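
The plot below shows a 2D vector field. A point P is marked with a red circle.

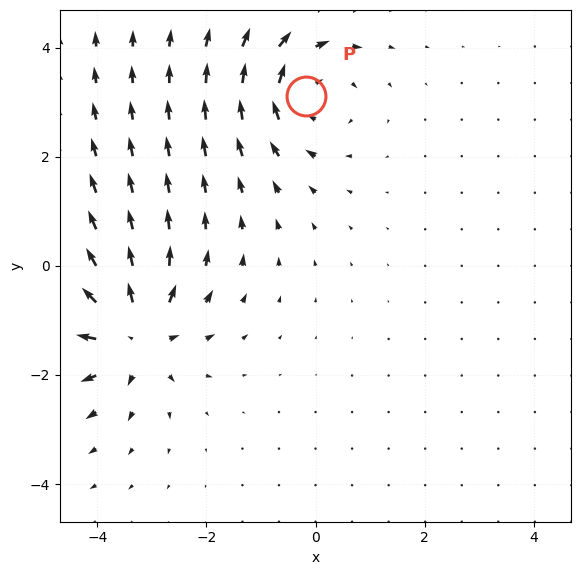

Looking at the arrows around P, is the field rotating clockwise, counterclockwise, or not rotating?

Near P at (-0.2, 3.1) the arrows circulate clockwise. The curl (z-component) there is about -3; negative curl means clockwise rotation.

clockwise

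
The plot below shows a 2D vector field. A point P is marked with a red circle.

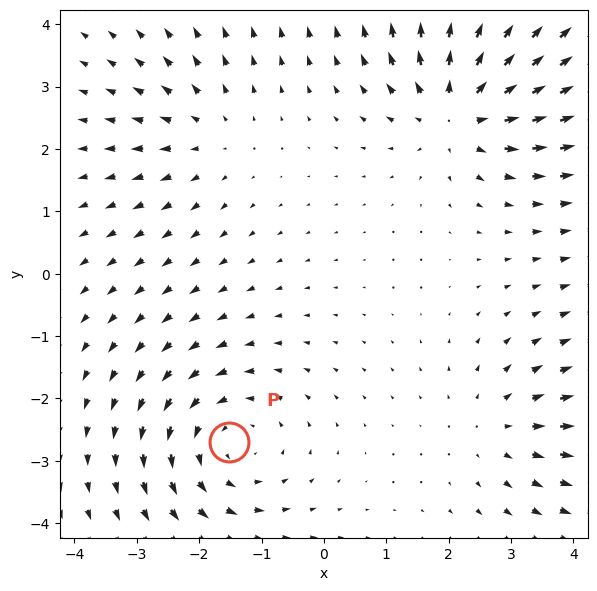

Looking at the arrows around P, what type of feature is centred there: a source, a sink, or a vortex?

vortex

At P (-1.5, -2.7) the arrows circulate counterclockwise. Divergence ≈0, curl about +4 — near-zero divergence with nonzero curl is a vortex.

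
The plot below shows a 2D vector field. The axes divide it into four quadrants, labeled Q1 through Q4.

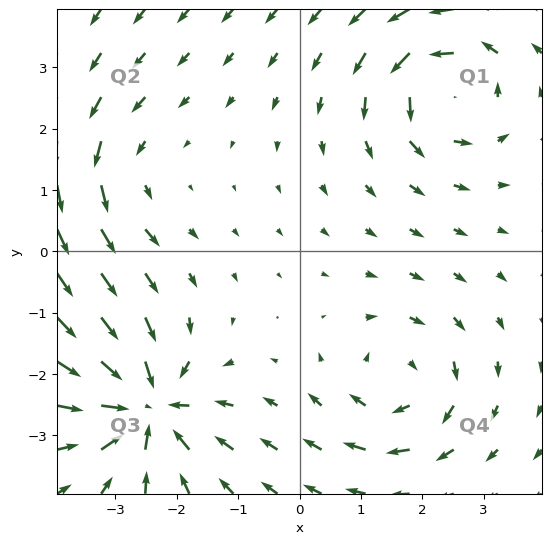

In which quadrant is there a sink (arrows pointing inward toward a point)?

The sink sits at approximately (-2.5, -2.5), which lies in quadrant Q3. The divergence there is about -7, negative as expected for a sink.

Q3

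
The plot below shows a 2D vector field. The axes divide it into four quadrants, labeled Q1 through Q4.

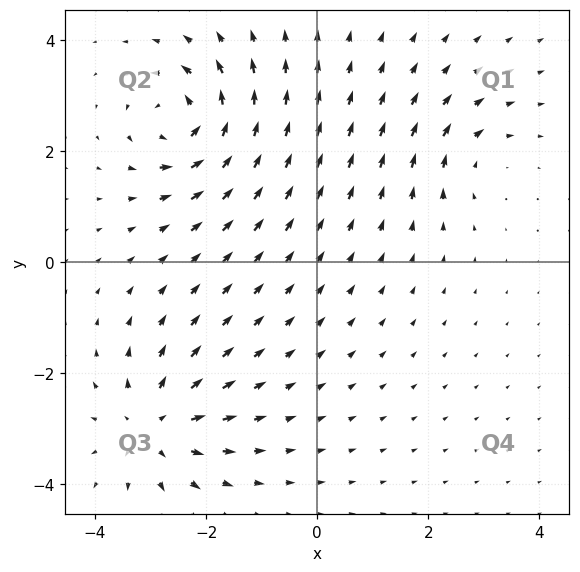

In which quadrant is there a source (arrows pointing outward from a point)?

The source sits at approximately (-2.9, -3.0), which lies in quadrant Q3. The divergence there is about +5, positive as expected for a source.

Q3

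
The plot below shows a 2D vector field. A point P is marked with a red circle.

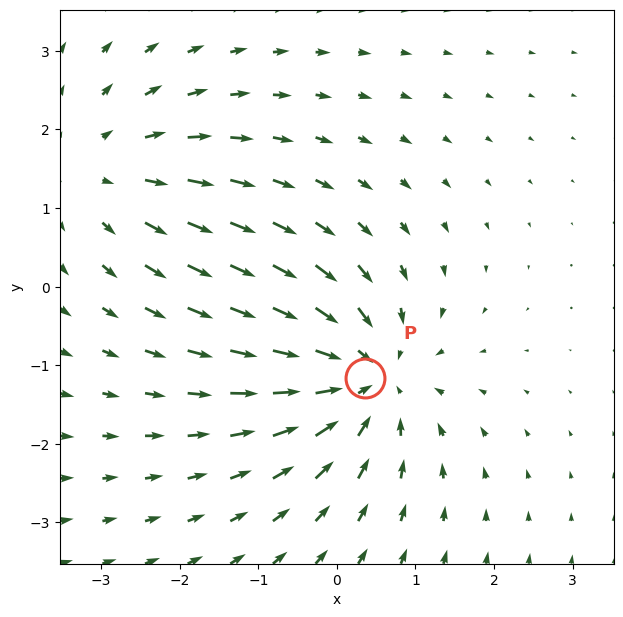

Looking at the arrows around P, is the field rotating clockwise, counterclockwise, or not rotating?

not rotating

Near P at (0.4, -1.2) the arrows show no circulation. The curl there is ≈0.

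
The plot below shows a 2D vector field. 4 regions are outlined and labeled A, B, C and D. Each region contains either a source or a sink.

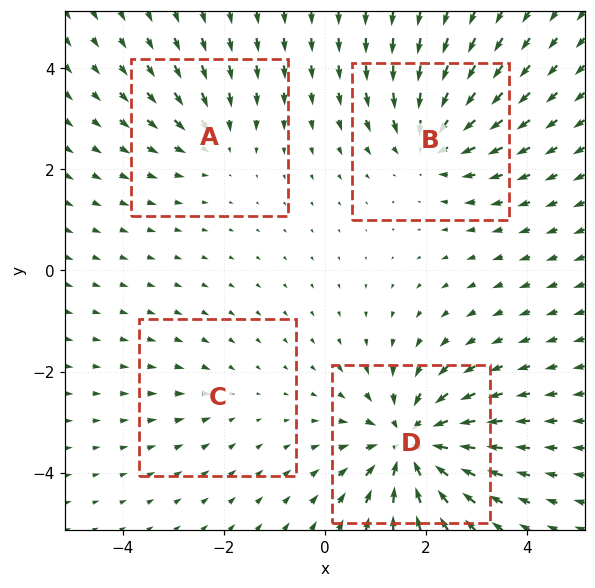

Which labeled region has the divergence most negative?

Divergence at each region's feature centre — A: about -3, B: about -5, C: about -2, D: about -8. Region D is most negative.

D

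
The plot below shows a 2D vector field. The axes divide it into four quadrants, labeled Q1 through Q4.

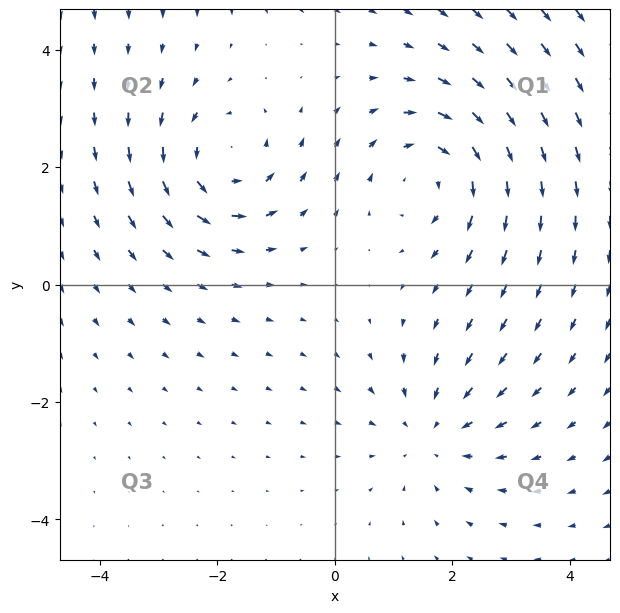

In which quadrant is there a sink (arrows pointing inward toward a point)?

Q4

The sink sits at approximately (1.7, -2.5), which lies in quadrant Q4. The divergence there is about -2, negative as expected for a sink.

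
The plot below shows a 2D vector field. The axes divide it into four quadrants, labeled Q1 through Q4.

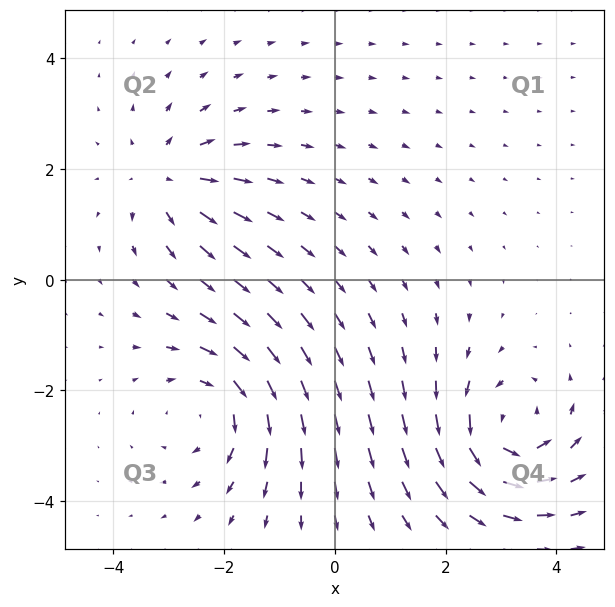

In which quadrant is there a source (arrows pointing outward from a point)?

The source sits at approximately (-3.0, 1.8), which lies in quadrant Q2. The divergence there is about +4, positive as expected for a source.

Q2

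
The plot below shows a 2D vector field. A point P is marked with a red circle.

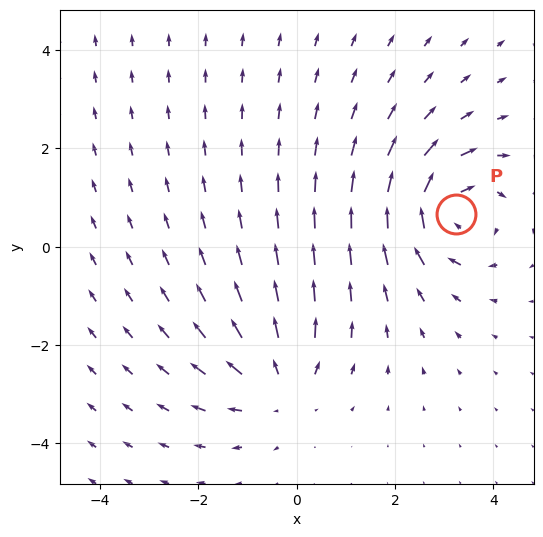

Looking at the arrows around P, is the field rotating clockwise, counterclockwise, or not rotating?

Near P at (3.2, 0.7) the arrows circulate clockwise. The curl (z-component) there is about -5; negative curl means clockwise rotation.

clockwise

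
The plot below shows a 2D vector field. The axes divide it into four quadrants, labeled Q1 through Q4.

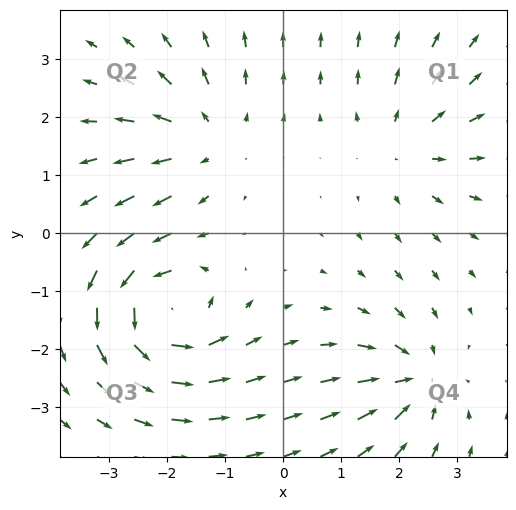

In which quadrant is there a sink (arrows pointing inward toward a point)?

Q4

The sink sits at approximately (2.3, -2.5), which lies in quadrant Q4. The divergence there is about -5, negative as expected for a sink.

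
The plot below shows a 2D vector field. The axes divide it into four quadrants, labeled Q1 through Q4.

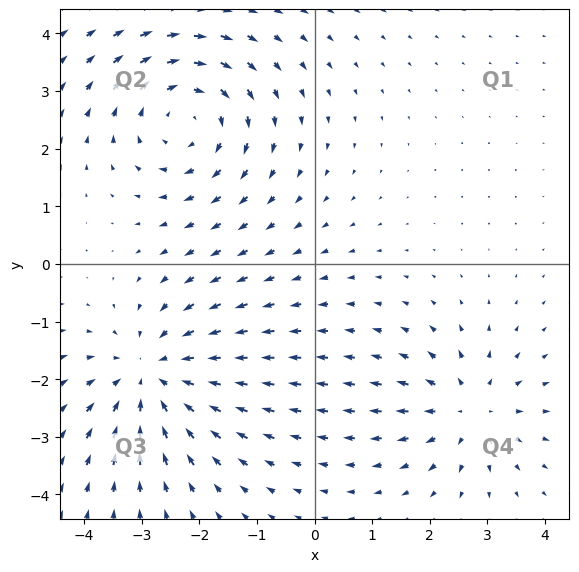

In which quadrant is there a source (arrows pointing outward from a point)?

Q4

The source sits at approximately (2.7, -2.5), which lies in quadrant Q4. The divergence there is about +4, positive as expected for a source.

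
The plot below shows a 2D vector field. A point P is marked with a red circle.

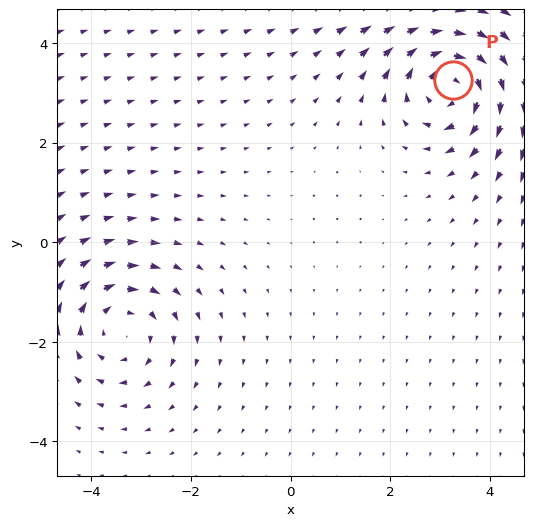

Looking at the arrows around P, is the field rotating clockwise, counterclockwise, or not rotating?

clockwise

Near P at (3.3, 3.3) the arrows circulate clockwise. The curl (z-component) there is about -4; negative curl means clockwise rotation.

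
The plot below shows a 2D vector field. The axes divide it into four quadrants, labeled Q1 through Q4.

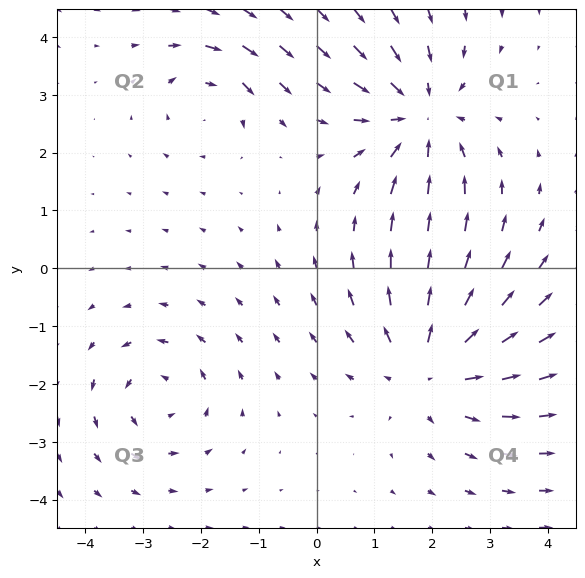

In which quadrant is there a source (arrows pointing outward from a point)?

Q4

The source sits at approximately (1.9, -1.7), which lies in quadrant Q4. The divergence there is about +4, positive as expected for a source.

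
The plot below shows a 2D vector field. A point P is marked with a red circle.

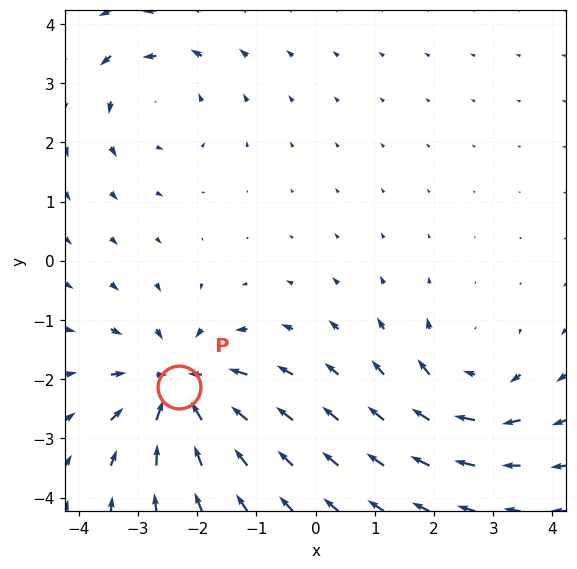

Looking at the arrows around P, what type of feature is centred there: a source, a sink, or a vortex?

sink

At P (-2.3, -2.1) the arrows converge inward. Divergence about -4, curl ≈0 — negative divergence with near-zero curl is a sink.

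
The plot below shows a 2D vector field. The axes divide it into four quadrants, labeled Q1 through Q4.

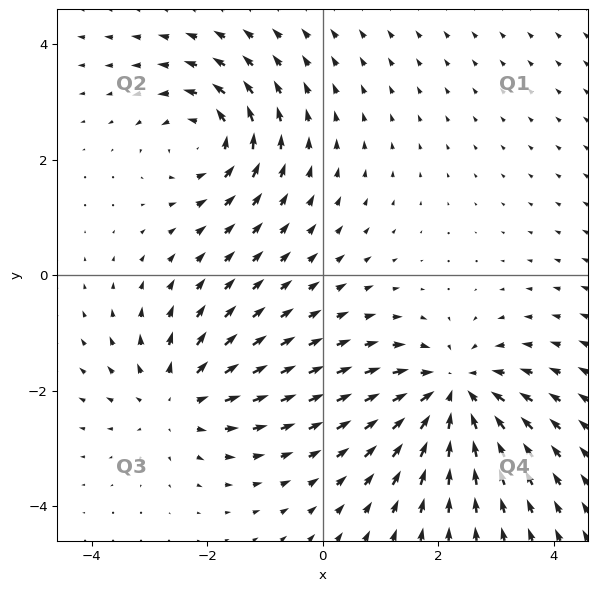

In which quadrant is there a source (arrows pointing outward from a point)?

Q3

The source sits at approximately (-2.5, -2.2), which lies in quadrant Q3. The divergence there is about +3, positive as expected for a source.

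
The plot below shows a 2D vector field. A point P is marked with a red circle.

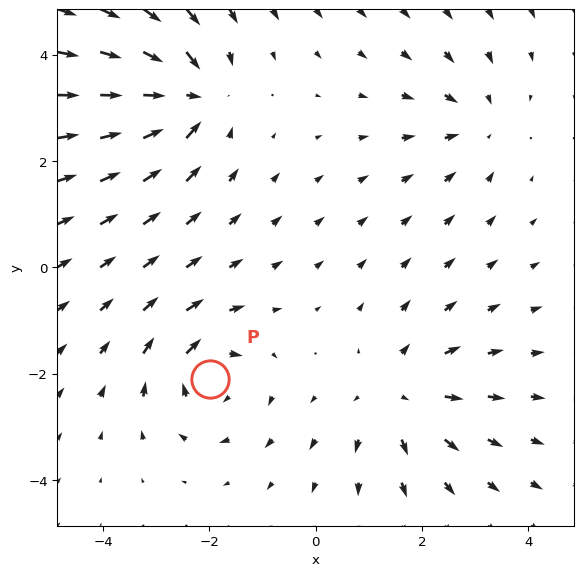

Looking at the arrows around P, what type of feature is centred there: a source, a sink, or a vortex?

vortex

At P (-2.0, -2.1) the arrows circulate clockwise. Divergence ≈0, curl about -5 — near-zero divergence with nonzero curl is a vortex.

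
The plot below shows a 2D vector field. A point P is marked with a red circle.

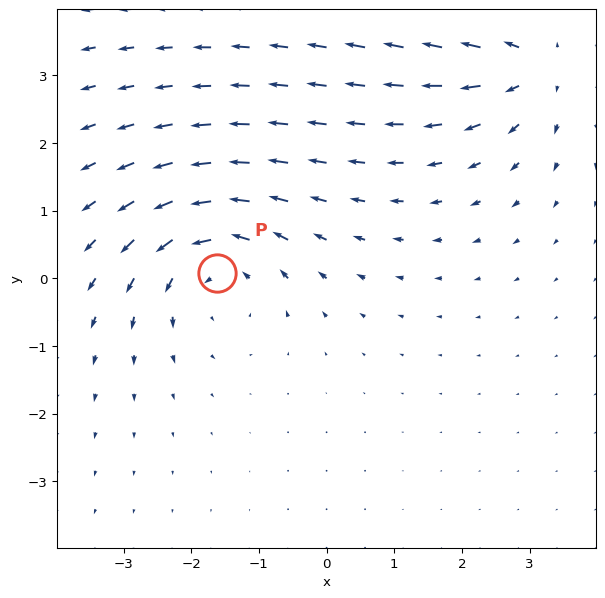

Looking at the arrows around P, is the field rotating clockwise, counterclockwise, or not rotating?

counterclockwise

Near P at (-1.6, 0.1) the arrows circulate counterclockwise. The curl (z-component) there is about +4; positive curl means counterclockwise rotation.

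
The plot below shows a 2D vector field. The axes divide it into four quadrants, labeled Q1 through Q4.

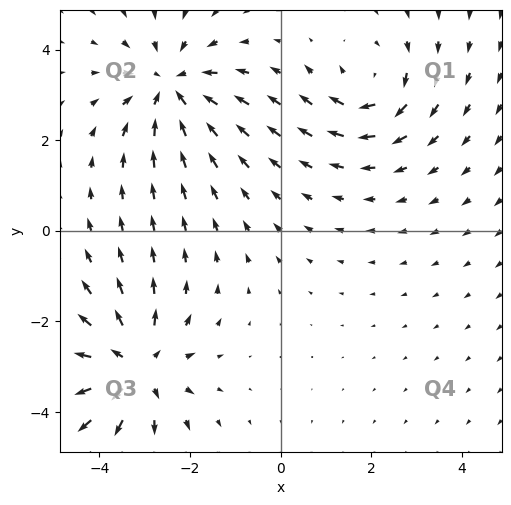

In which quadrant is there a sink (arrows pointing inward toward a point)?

Q2

The sink sits at approximately (-2.4, 3.2), which lies in quadrant Q2. The divergence there is about -4, negative as expected for a sink.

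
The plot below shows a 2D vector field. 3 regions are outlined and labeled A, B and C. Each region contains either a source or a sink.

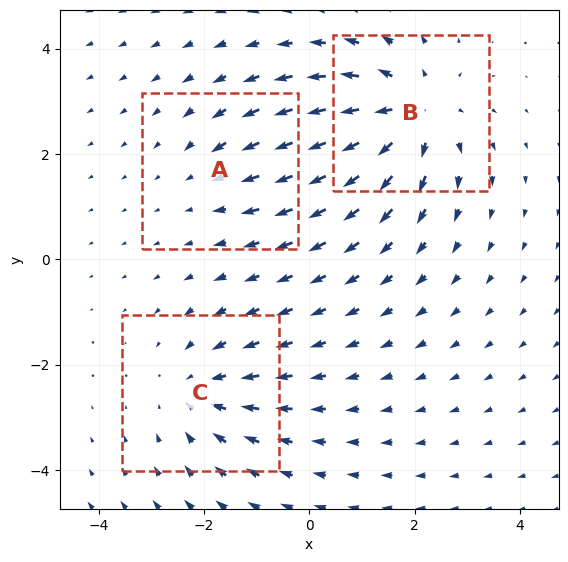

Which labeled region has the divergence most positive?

B

Divergence at each region's feature centre — A: about -2, B: about +4, C: about -3. Region B is most positive.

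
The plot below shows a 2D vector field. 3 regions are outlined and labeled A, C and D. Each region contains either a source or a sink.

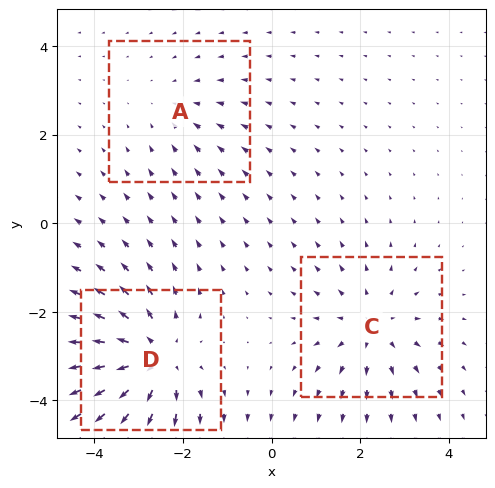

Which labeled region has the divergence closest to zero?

Divergence at each region's feature centre — A: about -2, C: about +3, D: about +4. Region A is closest to zero.

A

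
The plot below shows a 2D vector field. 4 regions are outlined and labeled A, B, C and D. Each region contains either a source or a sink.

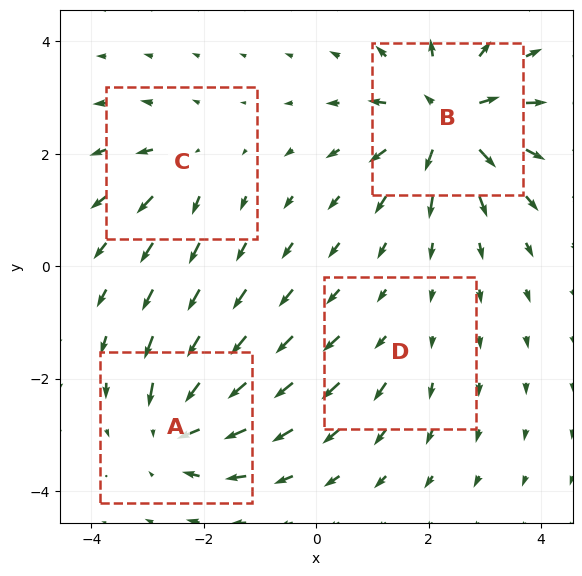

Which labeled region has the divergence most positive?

Divergence at each region's feature centre — A: about -6, B: about +8, C: about +4, D: about +2. Region B is most positive.

B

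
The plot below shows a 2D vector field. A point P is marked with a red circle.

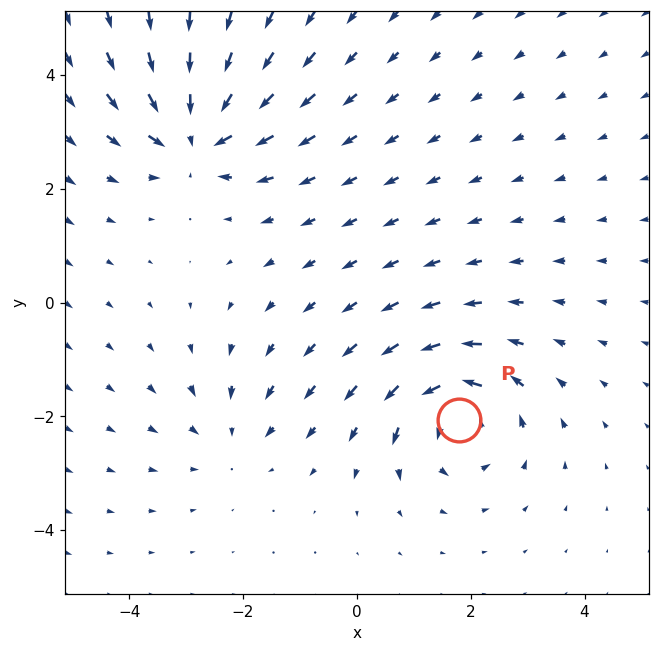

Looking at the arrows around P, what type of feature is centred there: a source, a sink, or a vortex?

vortex

At P (1.8, -2.1) the arrows circulate counterclockwise. Divergence ≈0, curl about +6 — near-zero divergence with nonzero curl is a vortex.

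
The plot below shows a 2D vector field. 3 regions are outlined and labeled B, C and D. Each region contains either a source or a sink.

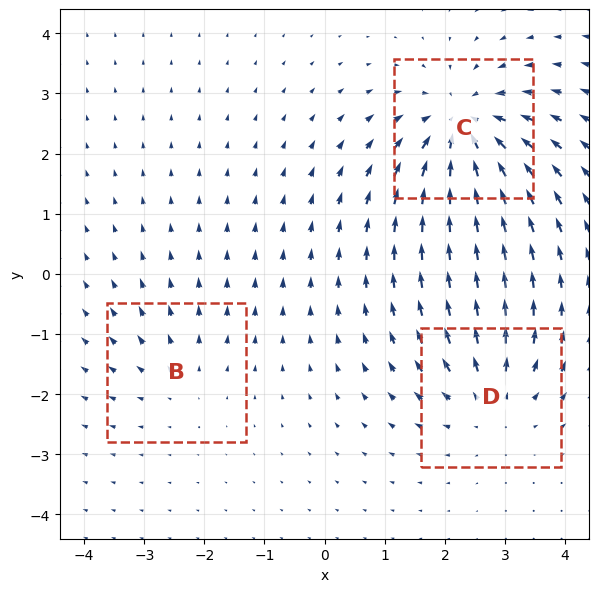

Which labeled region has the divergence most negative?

C

Divergence at each region's feature centre — B: about +2, C: about -5, D: about +3. Region C is most negative.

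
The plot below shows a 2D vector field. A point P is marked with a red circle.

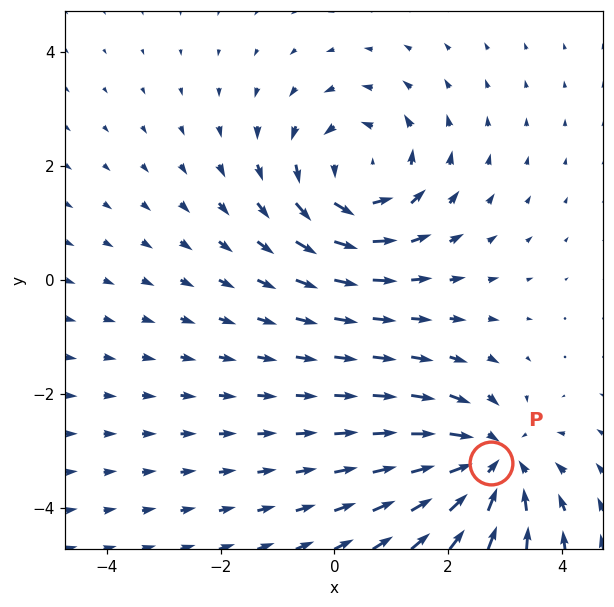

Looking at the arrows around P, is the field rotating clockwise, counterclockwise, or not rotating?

not rotating

Near P at (2.7, -3.2) the arrows show no circulation. The curl there is ≈0.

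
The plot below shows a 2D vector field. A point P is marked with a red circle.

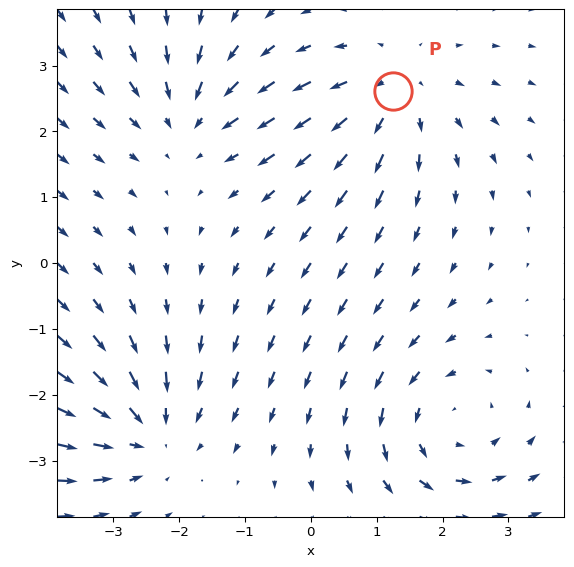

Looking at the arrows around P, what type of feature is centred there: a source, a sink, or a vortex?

source

At P (1.2, 2.6) the arrows spread outward. Divergence about +3, curl ≈0 — positive divergence with near-zero curl is a source.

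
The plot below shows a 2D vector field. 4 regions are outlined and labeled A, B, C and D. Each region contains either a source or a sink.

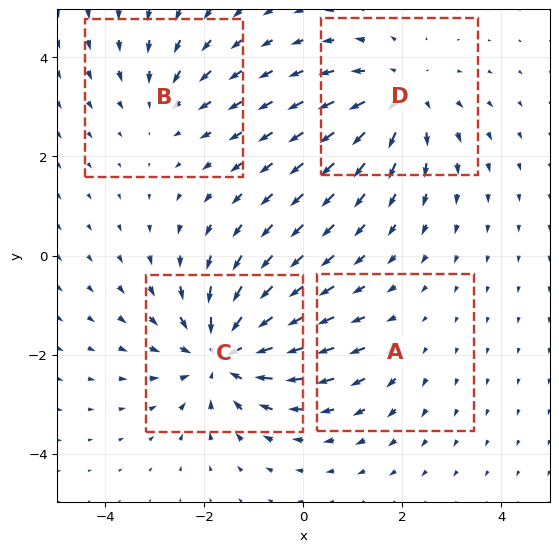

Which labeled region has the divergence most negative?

C

Divergence at each region's feature centre — A: about +2, B: about -3, C: about -6, D: about +4. Region C is most negative.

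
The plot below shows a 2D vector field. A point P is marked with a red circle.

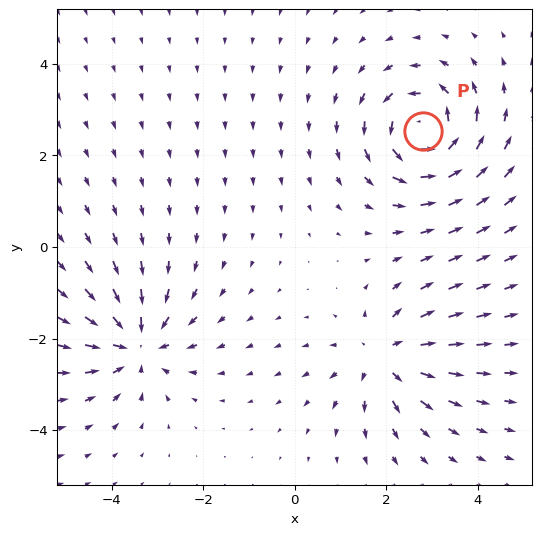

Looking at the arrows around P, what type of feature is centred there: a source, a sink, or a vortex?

vortex

At P (2.8, 2.5) the arrows circulate counterclockwise. Divergence ≈0, curl about +5 — near-zero divergence with nonzero curl is a vortex.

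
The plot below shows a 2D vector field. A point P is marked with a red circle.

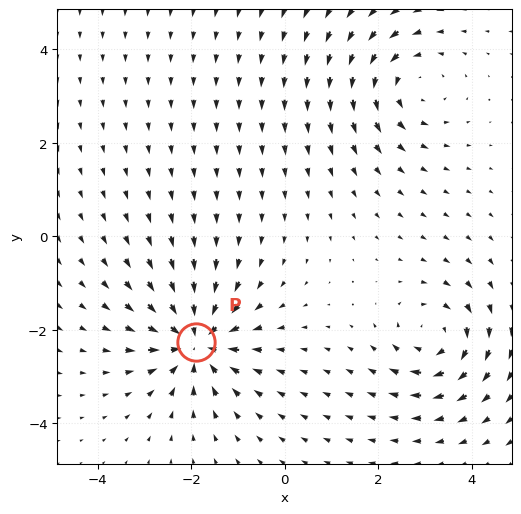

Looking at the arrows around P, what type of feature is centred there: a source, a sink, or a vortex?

sink

At P (-1.9, -2.3) the arrows converge inward. Divergence about -5, curl ≈0 — negative divergence with near-zero curl is a sink.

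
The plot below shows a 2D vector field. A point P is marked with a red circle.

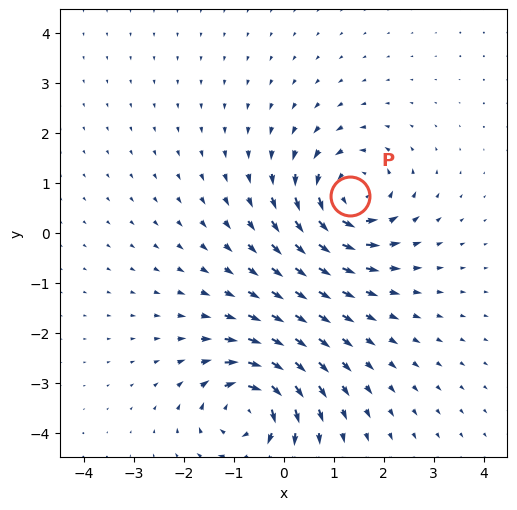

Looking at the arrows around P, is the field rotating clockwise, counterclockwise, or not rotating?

Near P at (1.3, 0.7) the arrows circulate counterclockwise. The curl (z-component) there is about +5; positive curl means counterclockwise rotation.

counterclockwise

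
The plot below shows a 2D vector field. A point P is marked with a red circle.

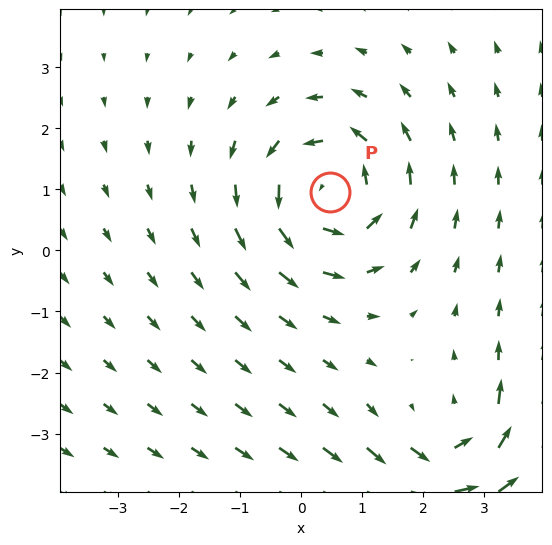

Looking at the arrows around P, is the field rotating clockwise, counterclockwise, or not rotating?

Near P at (0.5, 1.0) the arrows circulate counterclockwise. The curl (z-component) there is about +4; positive curl means counterclockwise rotation.

counterclockwise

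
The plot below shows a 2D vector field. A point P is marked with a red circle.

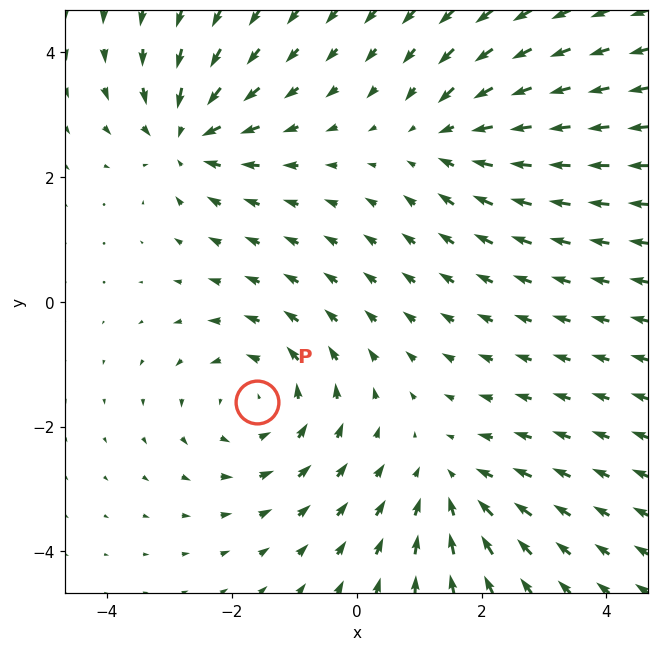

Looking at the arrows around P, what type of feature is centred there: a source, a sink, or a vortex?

At P (-1.6, -1.6) the arrows circulate counterclockwise. Divergence ≈0, curl about +3 — near-zero divergence with nonzero curl is a vortex.

vortex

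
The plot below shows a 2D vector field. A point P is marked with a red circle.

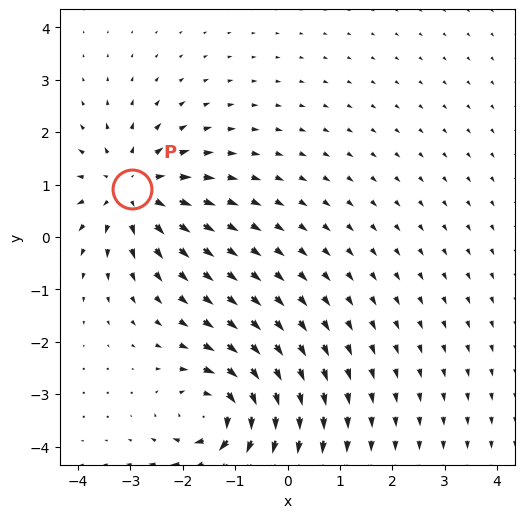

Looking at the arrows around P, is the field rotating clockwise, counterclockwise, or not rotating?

Near P at (-3.0, 0.9) the arrows show no circulation. The curl there is ≈0.

not rotating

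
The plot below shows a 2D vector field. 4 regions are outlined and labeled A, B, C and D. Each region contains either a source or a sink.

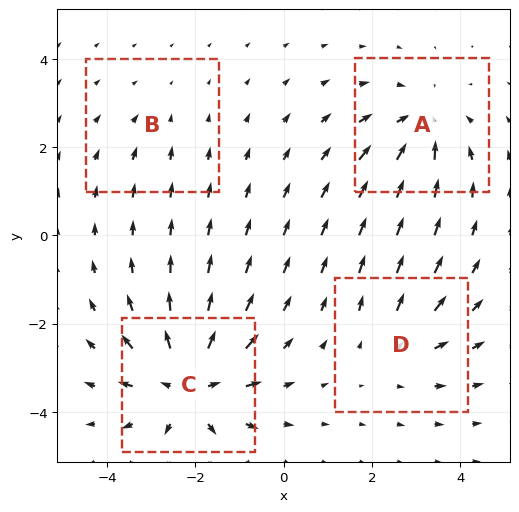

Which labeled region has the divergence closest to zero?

Divergence at each region's feature centre — A: about -4, B: about -2, C: about +6, D: about +3. Region B is closest to zero.

B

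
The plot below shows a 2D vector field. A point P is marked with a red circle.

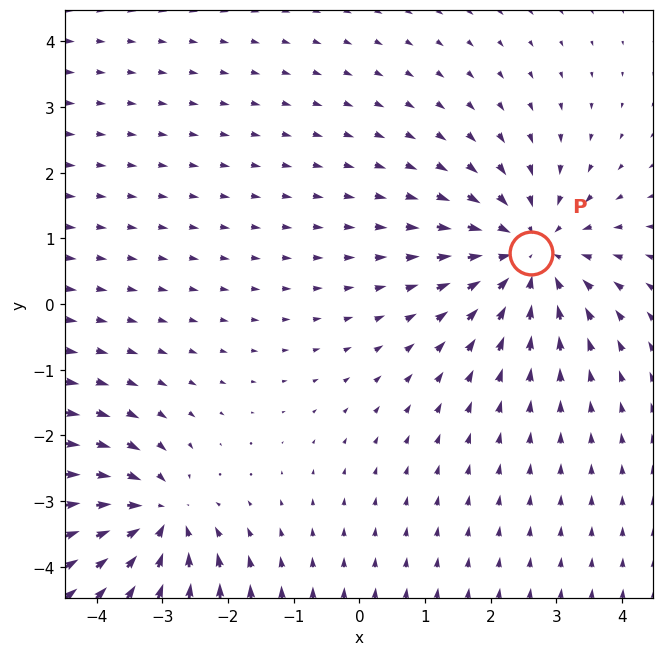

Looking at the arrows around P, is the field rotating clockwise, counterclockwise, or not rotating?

Near P at (2.6, 0.8) the arrows show no circulation. The curl there is ≈0.

not rotating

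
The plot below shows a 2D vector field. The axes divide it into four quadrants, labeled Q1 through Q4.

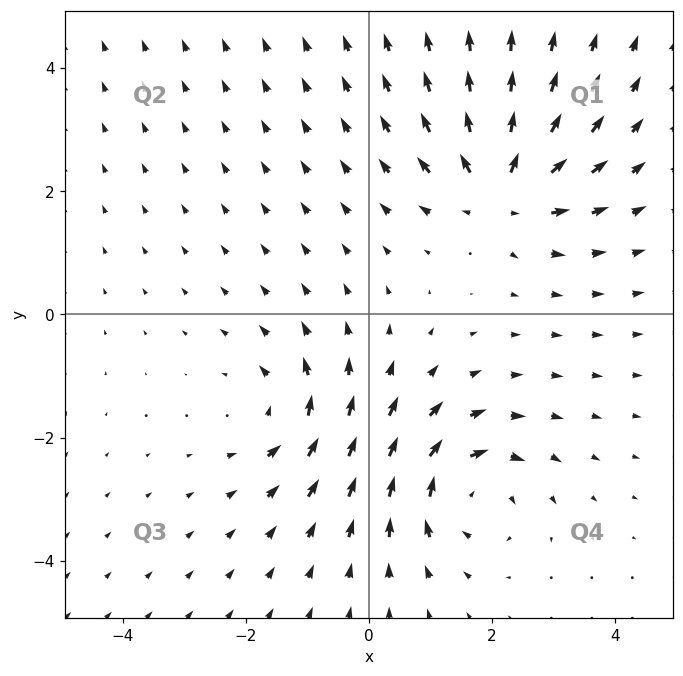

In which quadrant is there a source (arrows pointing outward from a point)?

The source sits at approximately (2.1, 2.0), which lies in quadrant Q1. The divergence there is about +5, positive as expected for a source.

Q1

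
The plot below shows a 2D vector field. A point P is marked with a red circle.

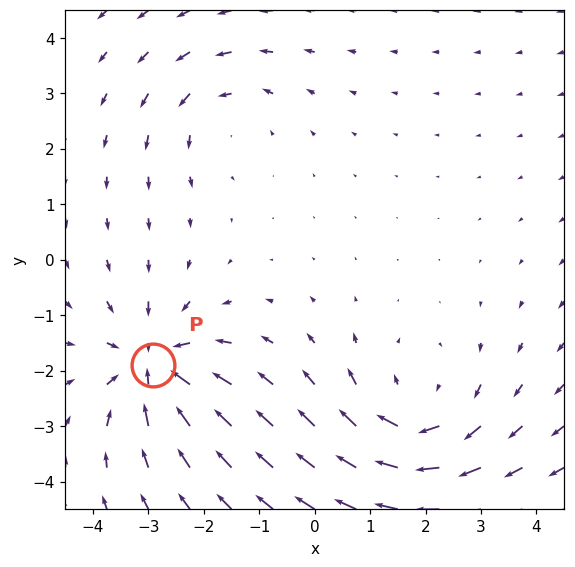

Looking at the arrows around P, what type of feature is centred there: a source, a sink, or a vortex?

sink

At P (-2.9, -1.9) the arrows converge inward. Divergence about -5, curl ≈0 — negative divergence with near-zero curl is a sink.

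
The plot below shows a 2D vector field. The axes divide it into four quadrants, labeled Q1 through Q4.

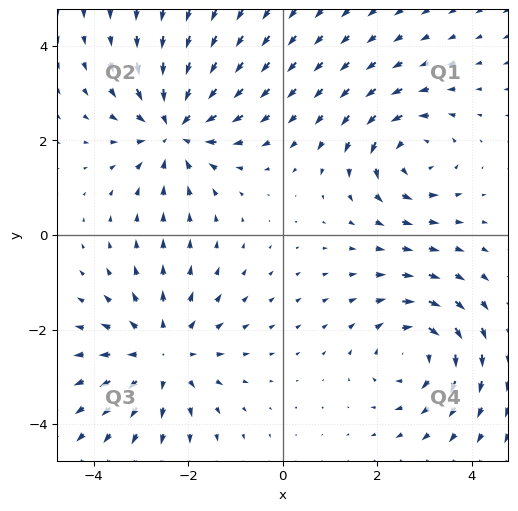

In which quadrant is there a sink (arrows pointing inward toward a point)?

The sink sits at approximately (-2.3, 2.3), which lies in quadrant Q2. The divergence there is about -4, negative as expected for a sink.

Q2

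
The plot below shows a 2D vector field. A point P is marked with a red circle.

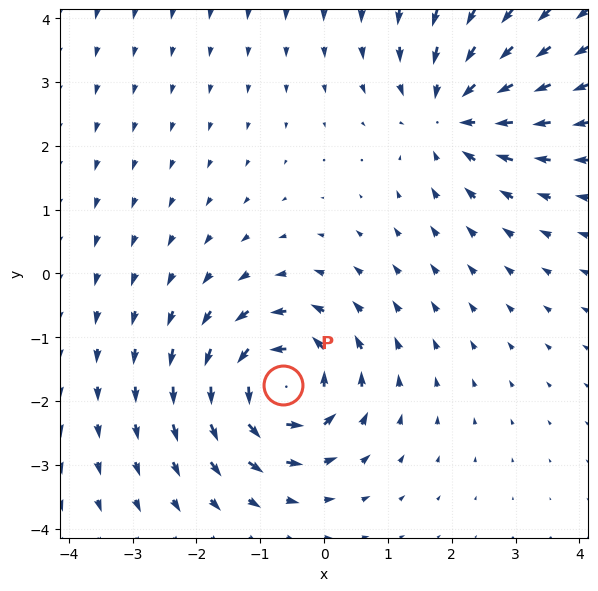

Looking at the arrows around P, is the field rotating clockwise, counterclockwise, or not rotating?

Near P at (-0.6, -1.8) the arrows circulate counterclockwise. The curl (z-component) there is about +6; positive curl means counterclockwise rotation.

counterclockwise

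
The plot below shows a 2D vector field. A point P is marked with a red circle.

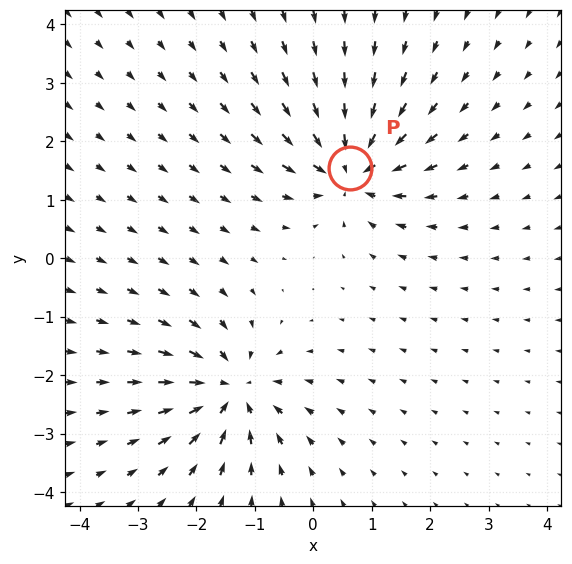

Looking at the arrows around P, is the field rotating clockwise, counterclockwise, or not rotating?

Near P at (0.6, 1.5) the arrows show no circulation. The curl there is ≈0.

not rotating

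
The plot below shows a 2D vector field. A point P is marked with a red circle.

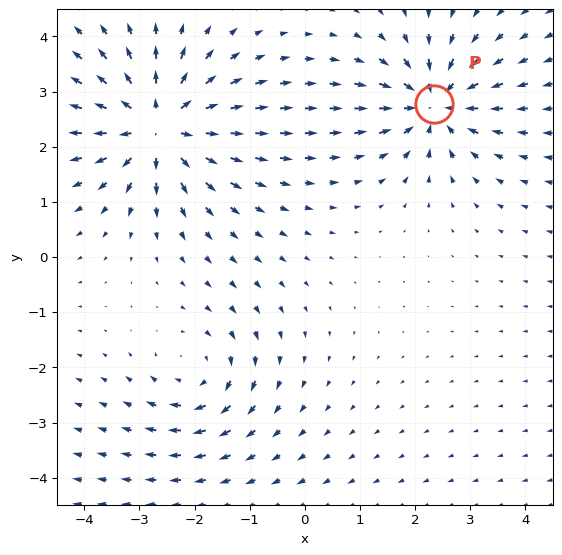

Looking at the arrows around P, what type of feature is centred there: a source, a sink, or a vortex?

sink

At P (2.3, 2.8) the arrows converge inward. Divergence about -5, curl ≈0 — negative divergence with near-zero curl is a sink.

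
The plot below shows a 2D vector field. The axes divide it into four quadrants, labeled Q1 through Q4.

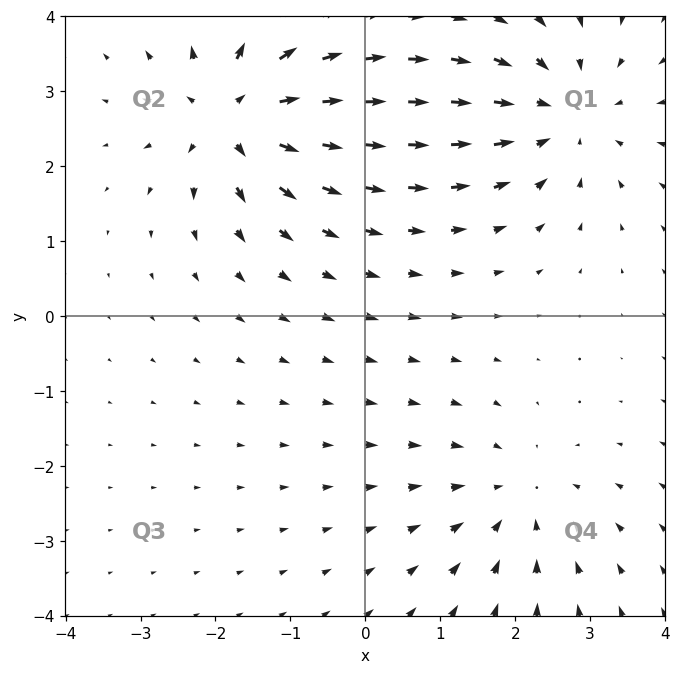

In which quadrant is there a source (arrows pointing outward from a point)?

The source sits at approximately (-1.7, 2.7), which lies in quadrant Q2. The divergence there is about +7, positive as expected for a source.

Q2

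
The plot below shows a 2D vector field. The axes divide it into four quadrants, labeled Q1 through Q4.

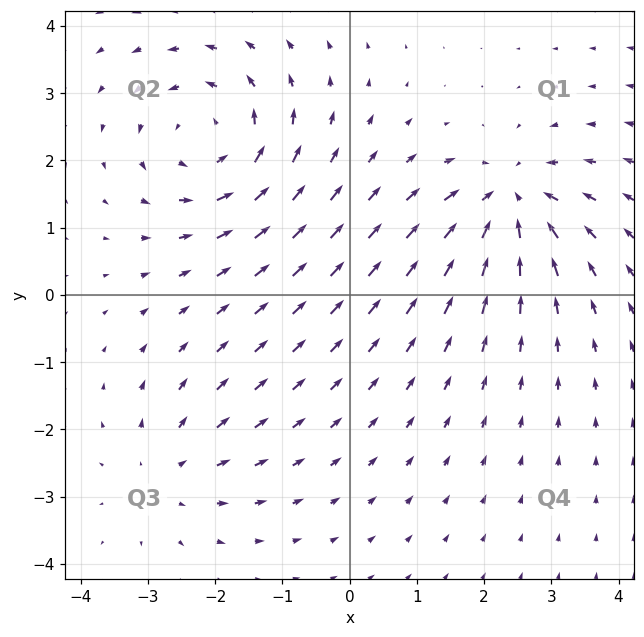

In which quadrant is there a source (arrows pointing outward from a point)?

Q3

The source sits at approximately (-2.7, -2.6), which lies in quadrant Q3. The divergence there is about +3, positive as expected for a source.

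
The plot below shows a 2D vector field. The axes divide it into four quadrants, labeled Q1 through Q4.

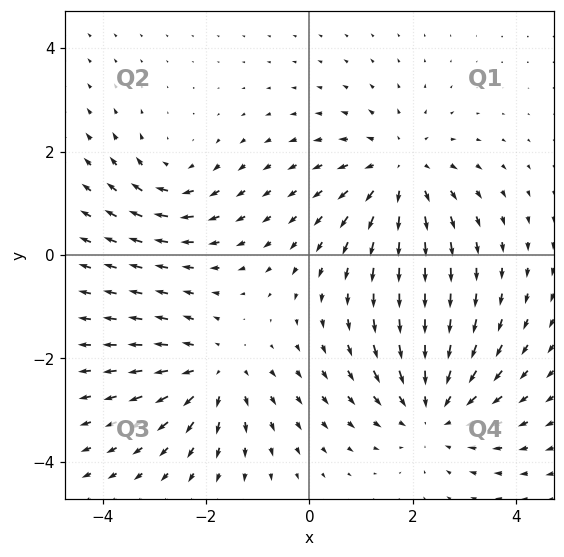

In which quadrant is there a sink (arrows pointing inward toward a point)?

Q4

The sink sits at approximately (2.4, -3.0), which lies in quadrant Q4. The divergence there is about -3, negative as expected for a sink.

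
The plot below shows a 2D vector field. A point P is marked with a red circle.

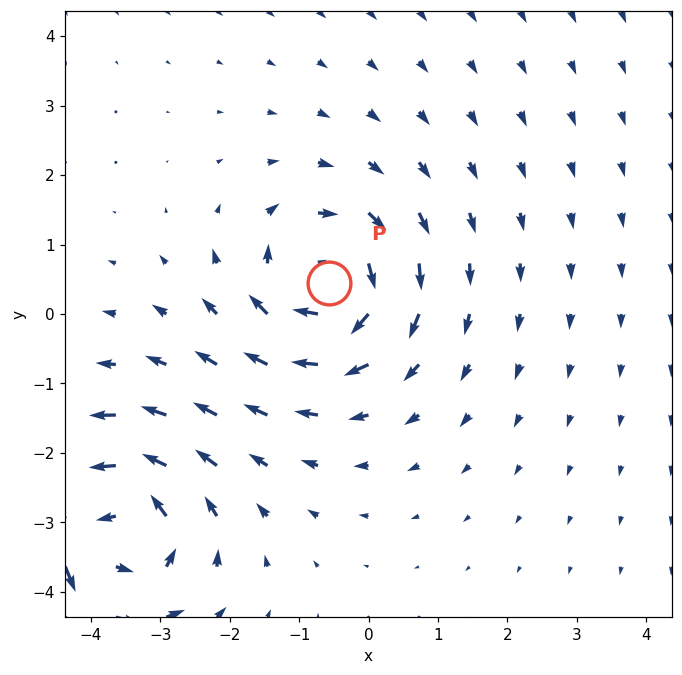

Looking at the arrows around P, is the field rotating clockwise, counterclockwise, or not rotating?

clockwise

Near P at (-0.6, 0.5) the arrows circulate clockwise. The curl (z-component) there is about -3; negative curl means clockwise rotation.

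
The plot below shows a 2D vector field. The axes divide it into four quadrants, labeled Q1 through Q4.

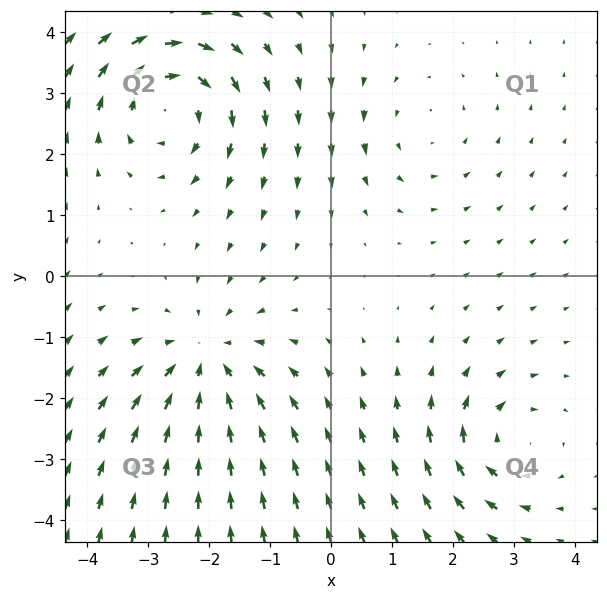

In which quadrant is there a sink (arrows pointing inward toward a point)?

The sink sits at approximately (-2.0, -1.4), which lies in quadrant Q3. The divergence there is about -4, negative as expected for a sink.

Q3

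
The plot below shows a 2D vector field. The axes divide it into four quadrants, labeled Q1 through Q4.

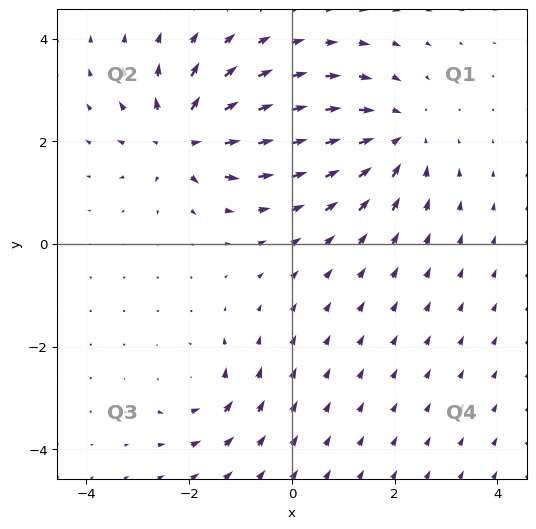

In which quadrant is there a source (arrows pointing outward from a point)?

The source sits at approximately (-2.1, 2.0), which lies in quadrant Q2. The divergence there is about +6, positive as expected for a source.

Q2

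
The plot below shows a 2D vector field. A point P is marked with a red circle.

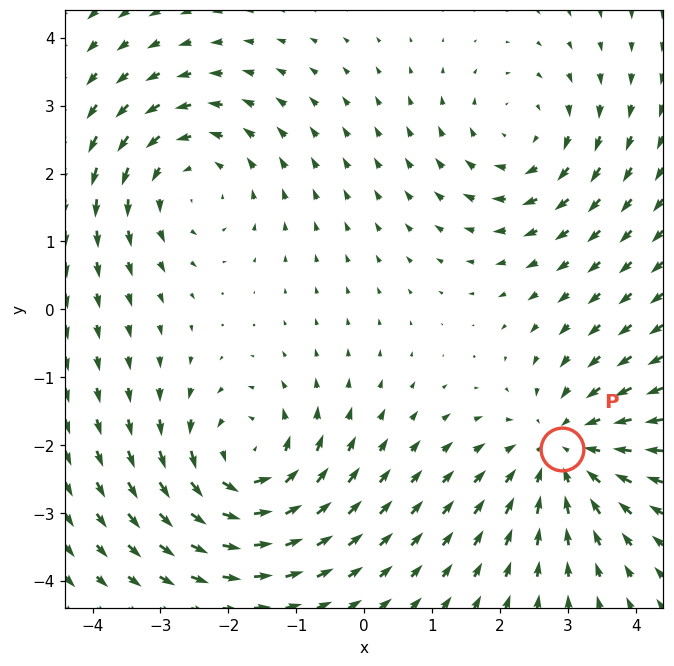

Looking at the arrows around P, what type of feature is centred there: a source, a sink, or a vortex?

At P (2.9, -2.1) the arrows converge inward. Divergence about -4, curl ≈0 — negative divergence with near-zero curl is a sink.

sink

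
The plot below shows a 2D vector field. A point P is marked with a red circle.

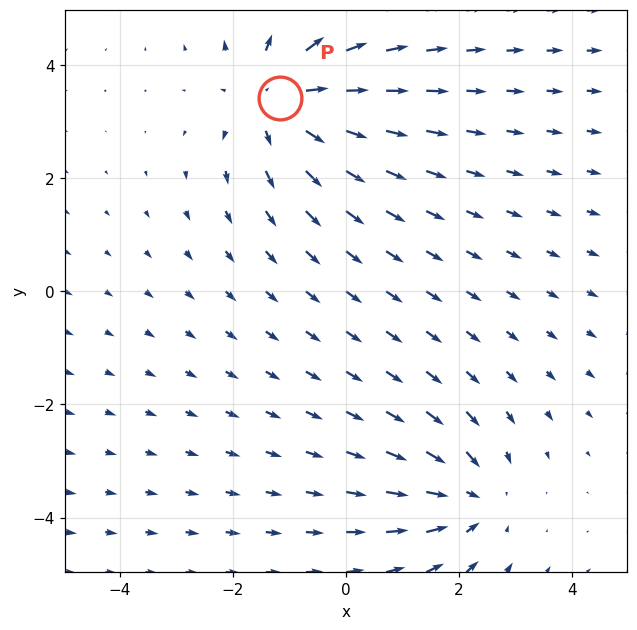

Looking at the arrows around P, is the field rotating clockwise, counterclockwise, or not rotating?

Near P at (-1.2, 3.4) the arrows show no circulation. The curl there is ≈0.

not rotating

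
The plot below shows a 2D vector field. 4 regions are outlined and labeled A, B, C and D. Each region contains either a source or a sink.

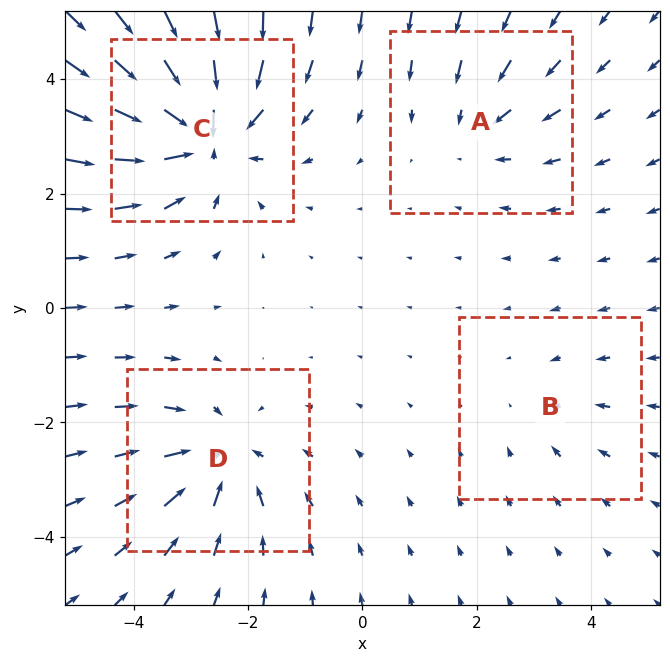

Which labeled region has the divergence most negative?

C

Divergence at each region's feature centre — A: about -3, B: about -2, C: about -7, D: about -5. Region C is most negative.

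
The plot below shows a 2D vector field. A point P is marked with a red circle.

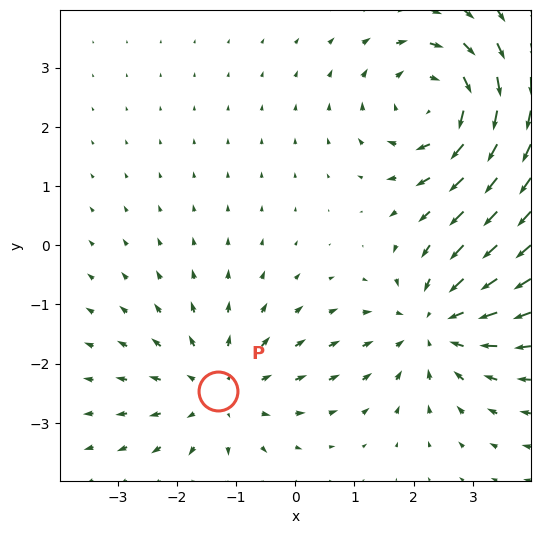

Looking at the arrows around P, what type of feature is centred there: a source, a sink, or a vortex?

source

At P (-1.3, -2.5) the arrows spread outward. Divergence about +2, curl ≈0 — positive divergence with near-zero curl is a source.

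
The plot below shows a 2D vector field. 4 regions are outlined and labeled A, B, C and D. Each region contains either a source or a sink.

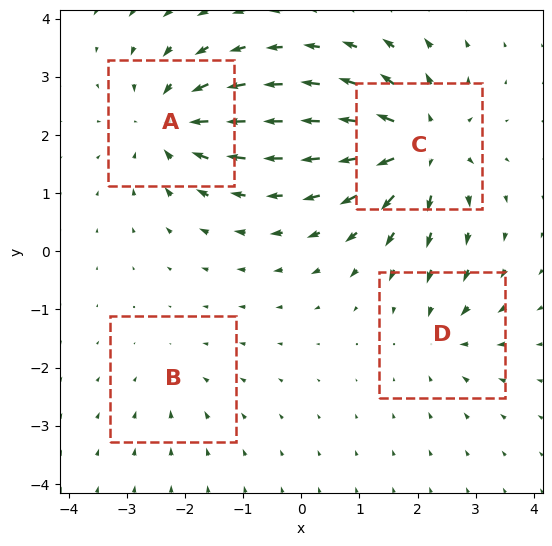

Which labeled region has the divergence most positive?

C

Divergence at each region's feature centre — A: about -6, B: about -2, C: about +7, D: about -4. Region C is most positive.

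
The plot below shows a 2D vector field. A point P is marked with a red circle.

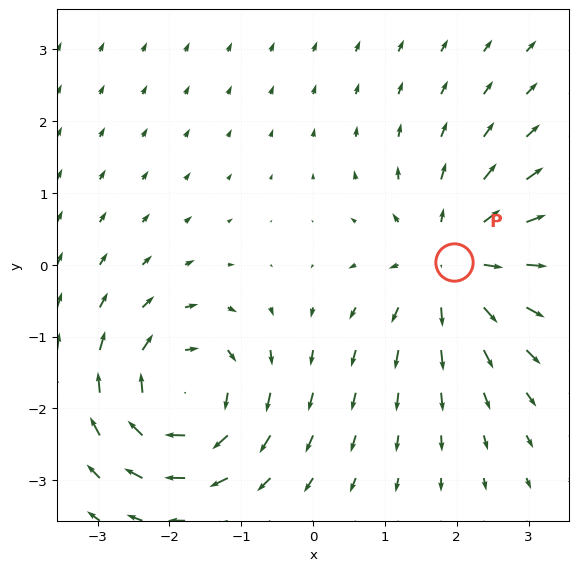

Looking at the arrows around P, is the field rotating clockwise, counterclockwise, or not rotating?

Near P at (2.0, 0.0) the arrows show no circulation. The curl there is ≈0.

not rotating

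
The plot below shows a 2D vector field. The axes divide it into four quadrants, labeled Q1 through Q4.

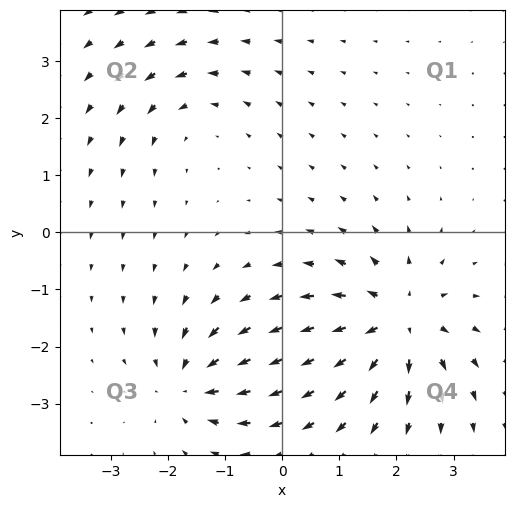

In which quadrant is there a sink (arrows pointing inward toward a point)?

Q3

The sink sits at approximately (-1.6, -2.6), which lies in quadrant Q3. The divergence there is about -4, negative as expected for a sink.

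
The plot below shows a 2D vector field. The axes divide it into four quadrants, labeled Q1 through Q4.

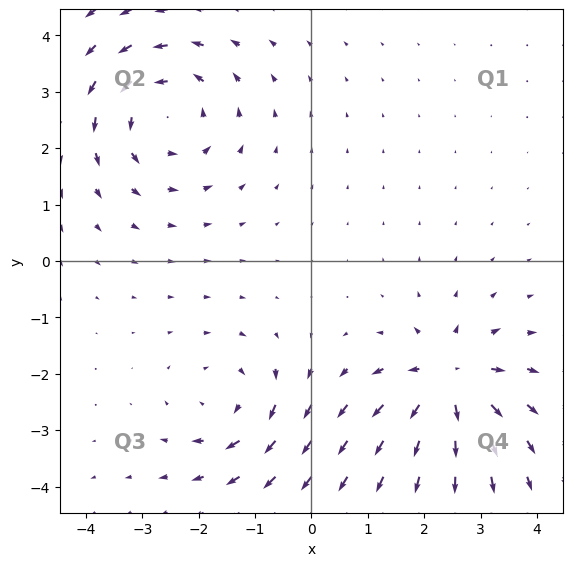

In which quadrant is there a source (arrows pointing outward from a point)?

Q4

The source sits at approximately (2.4, -2.1), which lies in quadrant Q4. The divergence there is about +5, positive as expected for a source.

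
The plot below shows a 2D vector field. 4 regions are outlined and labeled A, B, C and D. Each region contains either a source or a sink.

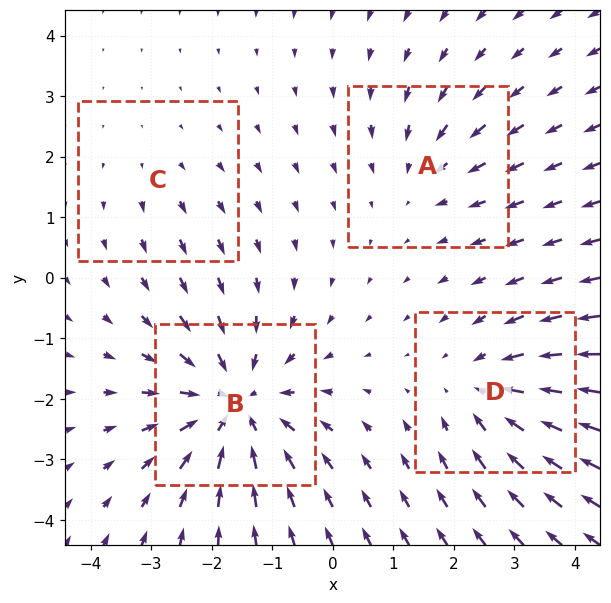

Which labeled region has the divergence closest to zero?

C

Divergence at each region's feature centre — A: about -3, B: about -7, C: about +2, D: about -4. Region C is closest to zero.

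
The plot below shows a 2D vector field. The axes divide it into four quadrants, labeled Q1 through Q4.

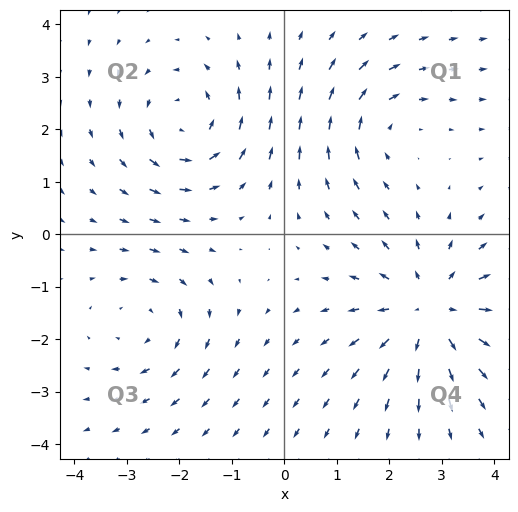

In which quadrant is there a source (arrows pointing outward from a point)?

The source sits at approximately (2.8, -1.5), which lies in quadrant Q4. The divergence there is about +3, positive as expected for a source.

Q4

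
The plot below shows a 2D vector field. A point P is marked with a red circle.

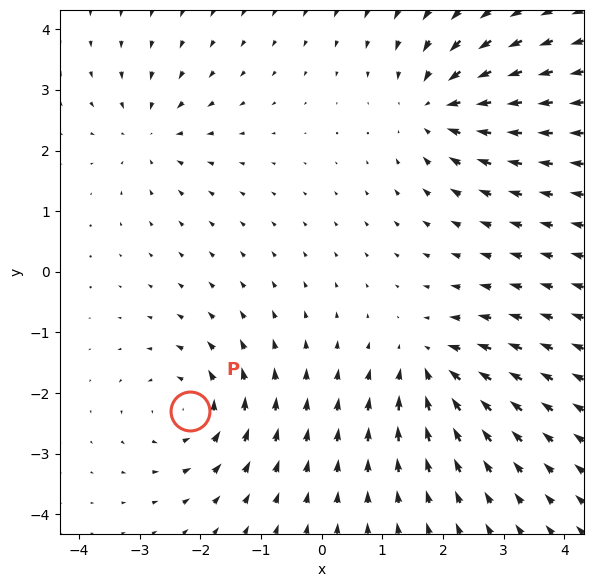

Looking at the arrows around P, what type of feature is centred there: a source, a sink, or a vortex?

vortex

At P (-2.2, -2.3) the arrows circulate counterclockwise. Divergence ≈0, curl about +5 — near-zero divergence with nonzero curl is a vortex.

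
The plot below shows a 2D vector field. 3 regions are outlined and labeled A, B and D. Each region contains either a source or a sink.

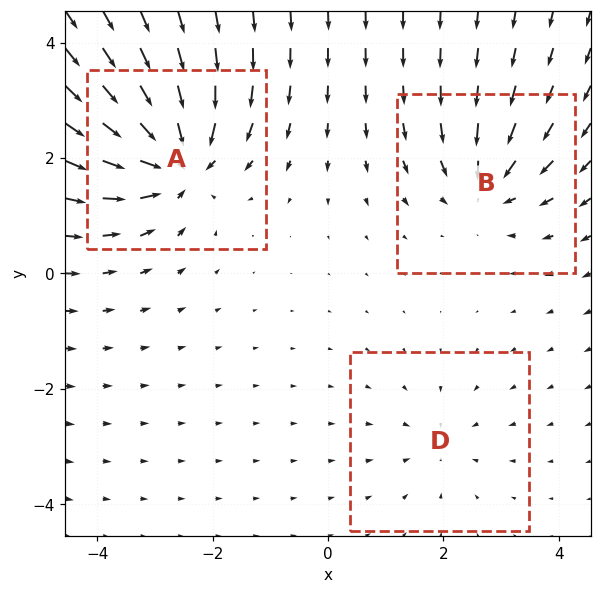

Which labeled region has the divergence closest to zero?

D

Divergence at each region's feature centre — A: about -6, B: about -4, D: about -2. Region D is closest to zero.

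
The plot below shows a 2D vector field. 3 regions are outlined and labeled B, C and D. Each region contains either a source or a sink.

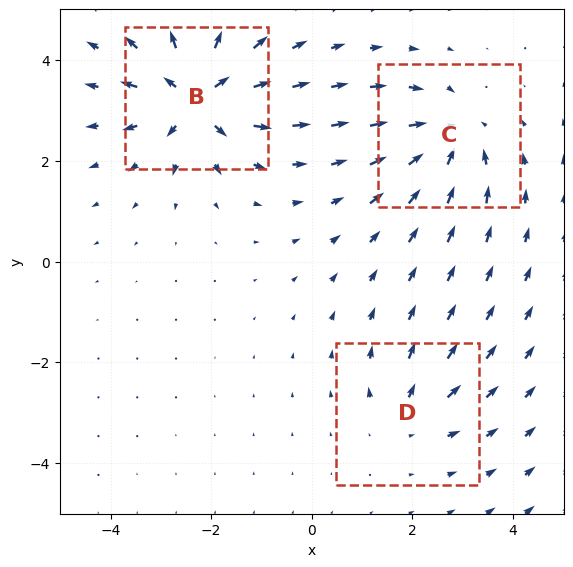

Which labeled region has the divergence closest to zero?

Divergence at each region's feature centre — B: about +6, C: about -4, D: about +3. Region D is closest to zero.

D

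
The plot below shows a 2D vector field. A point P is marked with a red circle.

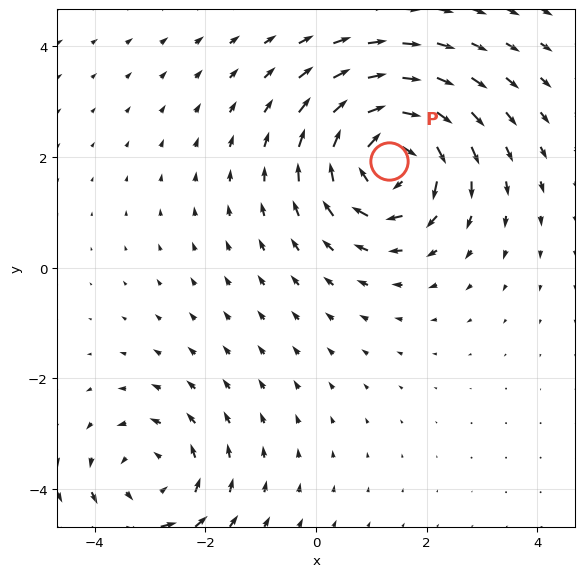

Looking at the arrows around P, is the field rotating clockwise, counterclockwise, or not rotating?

clockwise

Near P at (1.3, 1.9) the arrows circulate clockwise. The curl (z-component) there is about -5; negative curl means clockwise rotation.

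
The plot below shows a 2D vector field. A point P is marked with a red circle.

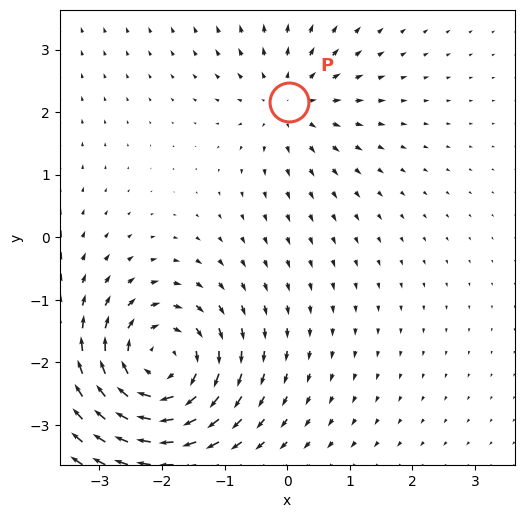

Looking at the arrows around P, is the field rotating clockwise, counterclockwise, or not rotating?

not rotating

Near P at (0.0, 2.2) the arrows show no circulation. The curl there is ≈0.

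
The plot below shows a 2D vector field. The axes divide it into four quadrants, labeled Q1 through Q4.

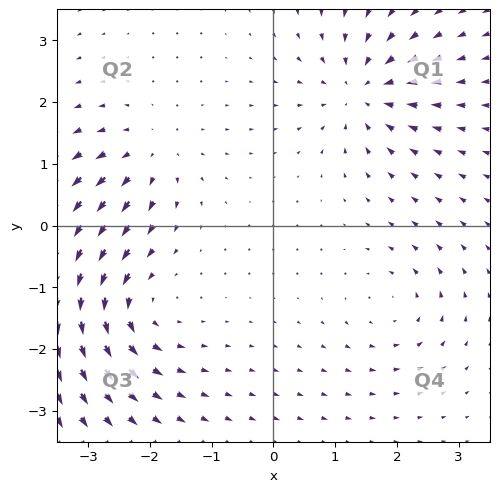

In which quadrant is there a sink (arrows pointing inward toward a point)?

The sink sits at approximately (1.4, 2.2), which lies in quadrant Q1. The divergence there is about -6, negative as expected for a sink.

Q1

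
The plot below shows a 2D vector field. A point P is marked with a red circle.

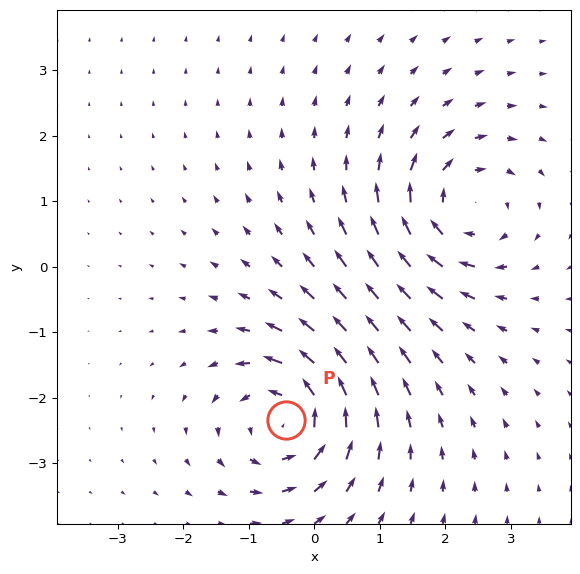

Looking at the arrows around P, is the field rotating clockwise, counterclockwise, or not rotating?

Near P at (-0.4, -2.3) the arrows circulate counterclockwise. The curl (z-component) there is about +5; positive curl means counterclockwise rotation.

counterclockwise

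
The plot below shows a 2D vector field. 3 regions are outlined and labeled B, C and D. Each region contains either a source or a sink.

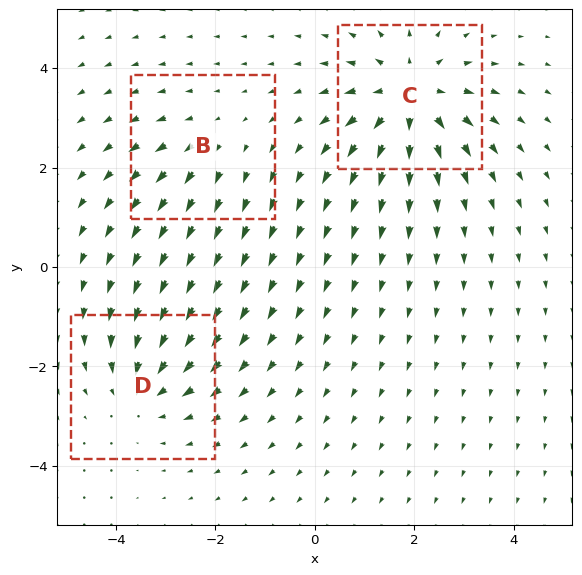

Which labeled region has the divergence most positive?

Divergence at each region's feature centre — B: about +2, C: about +5, D: about -3. Region C is most positive.

C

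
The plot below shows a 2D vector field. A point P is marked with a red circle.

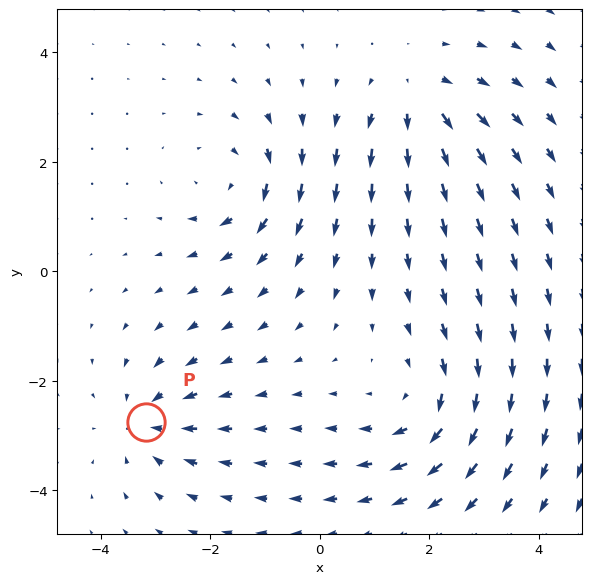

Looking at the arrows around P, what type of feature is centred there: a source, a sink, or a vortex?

At P (-3.2, -2.8) the arrows converge inward. Divergence about -4, curl ≈0 — negative divergence with near-zero curl is a sink.

sink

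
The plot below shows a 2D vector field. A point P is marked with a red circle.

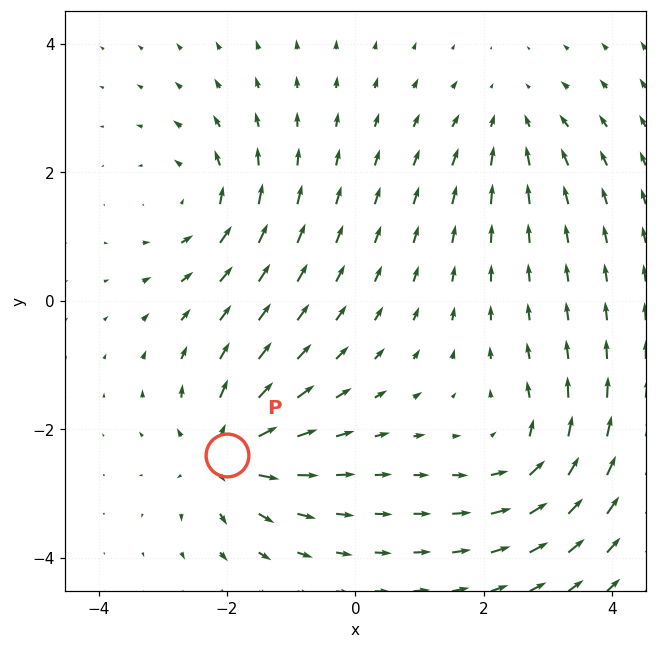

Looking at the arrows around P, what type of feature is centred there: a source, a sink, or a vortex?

source

At P (-2.0, -2.4) the arrows spread outward. Divergence about +5, curl ≈0 — positive divergence with near-zero curl is a source.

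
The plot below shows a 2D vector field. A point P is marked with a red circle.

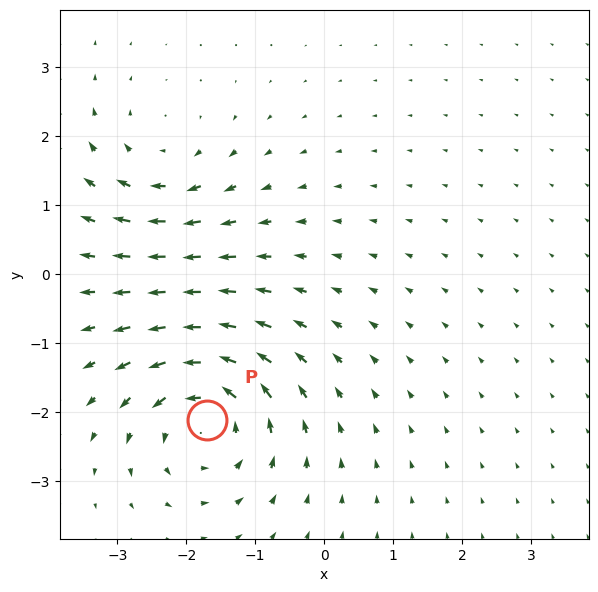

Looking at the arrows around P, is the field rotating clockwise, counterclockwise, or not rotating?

Near P at (-1.7, -2.1) the arrows circulate counterclockwise. The curl (z-component) there is about +5; positive curl means counterclockwise rotation.

counterclockwise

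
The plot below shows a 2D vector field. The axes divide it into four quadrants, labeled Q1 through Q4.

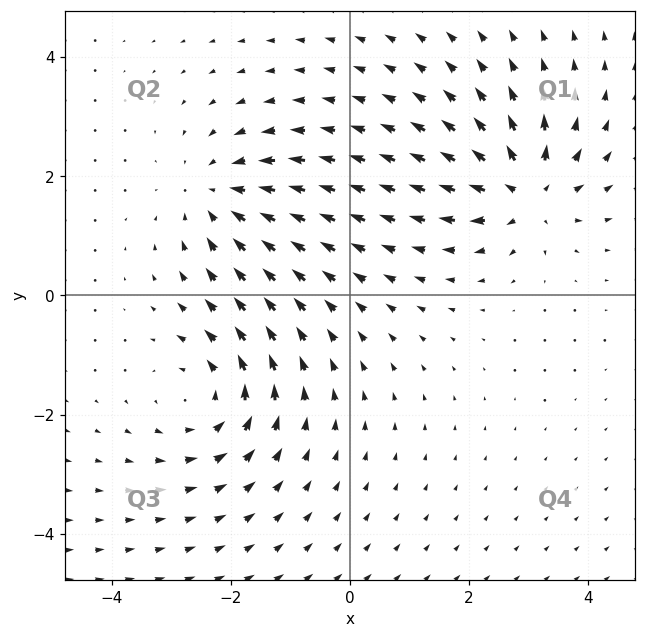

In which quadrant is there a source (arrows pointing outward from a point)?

The source sits at approximately (3.0, 1.7), which lies in quadrant Q1. The divergence there is about +7, positive as expected for a source.

Q1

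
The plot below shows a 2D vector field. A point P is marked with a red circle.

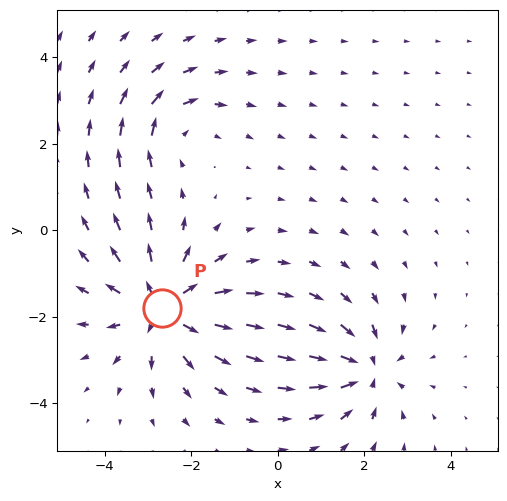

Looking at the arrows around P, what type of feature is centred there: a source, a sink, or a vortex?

At P (-2.7, -1.8) the arrows spread outward. Divergence about +4, curl ≈0 — positive divergence with near-zero curl is a source.

source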